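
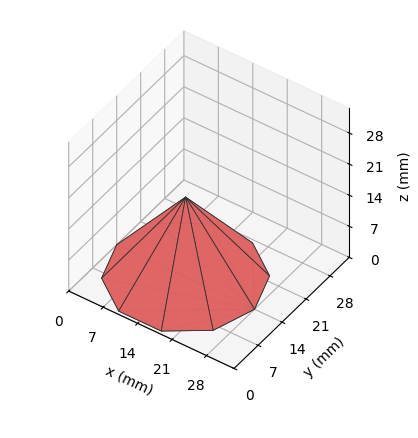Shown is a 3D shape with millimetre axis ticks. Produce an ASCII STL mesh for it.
Reading the render: the shape is a regular 10-sided pyramid, base circumscribed radius ≈ 14 mm, apex at z ≈ 18 mm (dimensions read to the nearest mm from the axis ticks). For the STL, each face is triangulated and given an outward normal.

solid part
  facet normal 0.0000 0.0000 -1.0000
    outer loop
      vertex 18.326 27.315 0.000
      vertex 25.326 22.229 0.000
      vertex 28.000 14.000 0.000
    endloop
  endfacet
  facet normal 0.0000 0.0000 -1.0000
    outer loop
      vertex 9.674 27.315 0.000
      vertex 18.326 27.315 0.000
      vertex 28.000 14.000 0.000
    endloop
  endfacet
  facet normal 0.0000 0.0000 -1.0000
    outer loop
      vertex 2.674 22.229 0.000
      vertex 9.674 27.315 0.000
      vertex 28.000 14.000 0.000
    endloop
  endfacet
  facet normal 0.0000 0.0000 -1.0000
    outer loop
      vertex 0.000 14.000 0.000
      vertex 2.674 22.229 0.000
      vertex 28.000 14.000 0.000
    endloop
  endfacet
  facet normal 0.0000 0.0000 -1.0000
    outer loop
      vertex 2.674 5.771 0.000
      vertex 0.000 14.000 0.000
      vertex 28.000 14.000 0.000
    endloop
  endfacet
  facet normal 0.0000 0.0000 -1.0000
    outer loop
      vertex 9.674 0.685 0.000
      vertex 2.674 5.771 0.000
      vertex 28.000 14.000 0.000
    endloop
  endfacet
  facet normal 0.0000 0.0000 -1.0000
    outer loop
      vertex 18.326 0.685 0.000
      vertex 9.674 0.685 0.000
      vertex 28.000 14.000 0.000
    endloop
  endfacet
  facet normal 0.0000 0.0000 -1.0000
    outer loop
      vertex 25.326 5.771 0.000
      vertex 18.326 0.685 0.000
      vertex 28.000 14.000 0.000
    endloop
  endfacet
  facet normal 0.7646 0.2485 0.5947
    outer loop
      vertex 28.000 14.000 0.000
      vertex 25.326 22.229 0.000
      vertex 14.000 14.000 18.000
    endloop
  endfacet
  facet normal 0.4726 0.6504 0.5947
    outer loop
      vertex 25.326 22.229 0.000
      vertex 18.326 27.315 0.000
      vertex 14.000 14.000 18.000
    endloop
  endfacet
  facet normal 0.0000 0.8039 0.5947
    outer loop
      vertex 18.326 27.315 0.000
      vertex 9.674 27.315 0.000
      vertex 14.000 14.000 18.000
    endloop
  endfacet
  facet normal -0.4726 0.6504 0.5947
    outer loop
      vertex 9.674 27.315 0.000
      vertex 2.674 22.229 0.000
      vertex 14.000 14.000 18.000
    endloop
  endfacet
  facet normal -0.7646 0.2485 0.5947
    outer loop
      vertex 2.674 22.229 0.000
      vertex 0.000 14.000 0.000
      vertex 14.000 14.000 18.000
    endloop
  endfacet
  facet normal -0.7646 -0.2485 0.5947
    outer loop
      vertex 0.000 14.000 0.000
      vertex 2.674 5.771 0.000
      vertex 14.000 14.000 18.000
    endloop
  endfacet
  facet normal -0.4726 -0.6504 0.5947
    outer loop
      vertex 2.674 5.771 0.000
      vertex 9.674 0.685 0.000
      vertex 14.000 14.000 18.000
    endloop
  endfacet
  facet normal 0.0000 -0.8039 0.5947
    outer loop
      vertex 9.674 0.685 0.000
      vertex 18.326 0.685 0.000
      vertex 14.000 14.000 18.000
    endloop
  endfacet
  facet normal 0.4726 -0.6504 0.5947
    outer loop
      vertex 18.326 0.685 0.000
      vertex 25.326 5.771 0.000
      vertex 14.000 14.000 18.000
    endloop
  endfacet
  facet normal 0.7646 -0.2485 0.5947
    outer loop
      vertex 25.326 5.771 0.000
      vertex 28.000 14.000 0.000
      vertex 14.000 14.000 18.000
    endloop
  endfacet
endsolid part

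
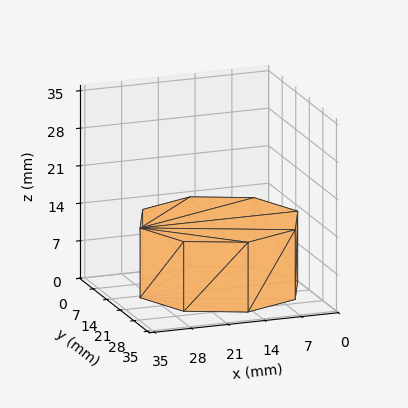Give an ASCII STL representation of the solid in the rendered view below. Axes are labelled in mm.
Reading the render: the shape is a regular 8-sided prism (a cylinder approximated with 8 flat sides), circumscribed radius ≈ 15 mm, height ≈ 13 mm (dimensions read to the nearest mm from the axis ticks). For the STL, each face is triangulated and given an outward normal.

solid part
  facet normal 0.0000 0.0000 -1.0000
    outer loop
      vertex 15.000 30.000 0.000
      vertex 25.607 25.607 0.000
      vertex 30.000 15.000 0.000
    endloop
  endfacet
  facet normal 0.0000 0.0000 -1.0000
    outer loop
      vertex 4.393 25.607 0.000
      vertex 15.000 30.000 0.000
      vertex 30.000 15.000 0.000
    endloop
  endfacet
  facet normal 0.0000 0.0000 -1.0000
    outer loop
      vertex 0.000 15.000 0.000
      vertex 4.393 25.607 0.000
      vertex 30.000 15.000 0.000
    endloop
  endfacet
  facet normal 0.0000 0.0000 -1.0000
    outer loop
      vertex 4.393 4.393 0.000
      vertex 0.000 15.000 0.000
      vertex 30.000 15.000 0.000
    endloop
  endfacet
  facet normal 0.0000 0.0000 -1.0000
    outer loop
      vertex 15.000 0.000 0.000
      vertex 4.393 4.393 0.000
      vertex 30.000 15.000 0.000
    endloop
  endfacet
  facet normal 0.0000 0.0000 -1.0000
    outer loop
      vertex 25.607 4.393 0.000
      vertex 15.000 0.000 0.000
      vertex 30.000 15.000 0.000
    endloop
  endfacet
  facet normal 0.0000 0.0000 1.0000
    outer loop
      vertex 30.000 15.000 13.000
      vertex 25.607 25.607 13.000
      vertex 15.000 30.000 13.000
    endloop
  endfacet
  facet normal 0.0000 0.0000 1.0000
    outer loop
      vertex 30.000 15.000 13.000
      vertex 15.000 30.000 13.000
      vertex 4.393 25.607 13.000
    endloop
  endfacet
  facet normal 0.0000 0.0000 1.0000
    outer loop
      vertex 30.000 15.000 13.000
      vertex 4.393 25.607 13.000
      vertex 0.000 15.000 13.000
    endloop
  endfacet
  facet normal 0.0000 0.0000 1.0000
    outer loop
      vertex 30.000 15.000 13.000
      vertex 0.000 15.000 13.000
      vertex 4.393 4.393 13.000
    endloop
  endfacet
  facet normal 0.0000 0.0000 1.0000
    outer loop
      vertex 30.000 15.000 13.000
      vertex 4.393 4.393 13.000
      vertex 15.000 0.000 13.000
    endloop
  endfacet
  facet normal 0.0000 0.0000 1.0000
    outer loop
      vertex 30.000 15.000 13.000
      vertex 15.000 0.000 13.000
      vertex 25.607 4.393 13.000
    endloop
  endfacet
  facet normal 0.9239 0.3826 0.0000
    outer loop
      vertex 30.000 15.000 0.000
      vertex 25.607 25.607 0.000
      vertex 25.607 25.607 13.000
    endloop
  endfacet
  facet normal 0.9239 0.3826 0.0000
    outer loop
      vertex 30.000 15.000 0.000
      vertex 25.607 25.607 13.000
      vertex 30.000 15.000 13.000
    endloop
  endfacet
  facet normal 0.3826 0.9239 0.0000
    outer loop
      vertex 25.607 25.607 0.000
      vertex 15.000 30.000 0.000
      vertex 15.000 30.000 13.000
    endloop
  endfacet
  facet normal 0.3826 0.9239 0.0000
    outer loop
      vertex 25.607 25.607 0.000
      vertex 15.000 30.000 13.000
      vertex 25.607 25.607 13.000
    endloop
  endfacet
  facet normal -0.3826 0.9239 0.0000
    outer loop
      vertex 15.000 30.000 0.000
      vertex 4.393 25.607 0.000
      vertex 4.393 25.607 13.000
    endloop
  endfacet
  facet normal -0.3826 0.9239 0.0000
    outer loop
      vertex 15.000 30.000 0.000
      vertex 4.393 25.607 13.000
      vertex 15.000 30.000 13.000
    endloop
  endfacet
  facet normal -0.9239 0.3826 0.0000
    outer loop
      vertex 4.393 25.607 0.000
      vertex 0.000 15.000 0.000
      vertex 0.000 15.000 13.000
    endloop
  endfacet
  facet normal -0.9239 0.3826 0.0000
    outer loop
      vertex 4.393 25.607 0.000
      vertex 0.000 15.000 13.000
      vertex 4.393 25.607 13.000
    endloop
  endfacet
  facet normal -0.9239 -0.3826 0.0000
    outer loop
      vertex 0.000 15.000 0.000
      vertex 4.393 4.393 0.000
      vertex 4.393 4.393 13.000
    endloop
  endfacet
  facet normal -0.9239 -0.3826 0.0000
    outer loop
      vertex 0.000 15.000 0.000
      vertex 4.393 4.393 13.000
      vertex 0.000 15.000 13.000
    endloop
  endfacet
  facet normal -0.3826 -0.9239 0.0000
    outer loop
      vertex 4.393 4.393 0.000
      vertex 15.000 0.000 0.000
      vertex 15.000 0.000 13.000
    endloop
  endfacet
  facet normal -0.3826 -0.9239 0.0000
    outer loop
      vertex 4.393 4.393 0.000
      vertex 15.000 0.000 13.000
      vertex 4.393 4.393 13.000
    endloop
  endfacet
  facet normal 0.3826 -0.9239 0.0000
    outer loop
      vertex 15.000 0.000 0.000
      vertex 25.607 4.393 0.000
      vertex 25.607 4.393 13.000
    endloop
  endfacet
  facet normal 0.3826 -0.9239 0.0000
    outer loop
      vertex 15.000 0.000 0.000
      vertex 25.607 4.393 13.000
      vertex 15.000 0.000 13.000
    endloop
  endfacet
  facet normal 0.9239 -0.3826 0.0000
    outer loop
      vertex 25.607 4.393 0.000
      vertex 30.000 15.000 0.000
      vertex 30.000 15.000 13.000
    endloop
  endfacet
  facet normal 0.9239 -0.3826 0.0000
    outer loop
      vertex 25.607 4.393 0.000
      vertex 30.000 15.000 13.000
      vertex 25.607 4.393 13.000
    endloop
  endfacet
endsolid part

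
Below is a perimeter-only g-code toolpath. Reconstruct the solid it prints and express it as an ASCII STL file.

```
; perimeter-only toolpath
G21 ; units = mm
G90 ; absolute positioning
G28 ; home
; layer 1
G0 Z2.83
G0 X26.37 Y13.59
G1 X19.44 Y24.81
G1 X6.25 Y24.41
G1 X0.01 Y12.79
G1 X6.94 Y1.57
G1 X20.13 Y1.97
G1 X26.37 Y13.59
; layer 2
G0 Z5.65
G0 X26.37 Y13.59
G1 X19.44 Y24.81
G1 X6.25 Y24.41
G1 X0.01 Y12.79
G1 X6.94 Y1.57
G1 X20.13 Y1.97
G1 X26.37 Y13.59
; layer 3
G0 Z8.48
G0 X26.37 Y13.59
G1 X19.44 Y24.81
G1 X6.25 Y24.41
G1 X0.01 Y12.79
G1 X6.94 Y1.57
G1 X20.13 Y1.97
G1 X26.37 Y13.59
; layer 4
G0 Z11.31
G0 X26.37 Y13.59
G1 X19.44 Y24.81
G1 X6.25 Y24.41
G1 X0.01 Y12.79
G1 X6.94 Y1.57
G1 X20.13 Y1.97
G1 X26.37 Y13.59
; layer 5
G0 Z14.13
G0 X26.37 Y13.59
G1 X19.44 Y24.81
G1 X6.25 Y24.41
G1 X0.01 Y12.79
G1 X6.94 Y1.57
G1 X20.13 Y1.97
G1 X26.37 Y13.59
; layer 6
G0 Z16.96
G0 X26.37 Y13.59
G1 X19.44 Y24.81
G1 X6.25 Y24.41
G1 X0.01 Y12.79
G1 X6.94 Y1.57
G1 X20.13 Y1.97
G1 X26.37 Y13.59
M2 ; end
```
solid part
  facet normal 0.0000 0.0000 -1.0000
    outer loop
      vertex 6.25 24.41 0.00
      vertex 19.44 24.81 0.00
      vertex 26.37 13.59 0.00
    endloop
  endfacet
  facet normal 0.0000 0.0000 -1.0000
    outer loop
      vertex 0.01 12.79 0.00
      vertex 6.25 24.41 0.00
      vertex 26.37 13.59 0.00
    endloop
  endfacet
  facet normal 0.0000 0.0000 -1.0000
    outer loop
      vertex 6.94 1.57 0.00
      vertex 0.01 12.79 0.00
      vertex 26.37 13.59 0.00
    endloop
  endfacet
  facet normal 0.0000 0.0000 -1.0000
    outer loop
      vertex 20.13 1.97 0.00
      vertex 6.94 1.57 0.00
      vertex 26.37 13.59 0.00
    endloop
  endfacet
  facet normal 0.0000 0.0000 1.0000
    outer loop
      vertex 26.37 13.59 16.96
      vertex 19.44 24.81 16.96
      vertex 6.25 24.41 16.96
    endloop
  endfacet
  facet normal 0.0000 0.0000 1.0000
    outer loop
      vertex 26.37 13.59 16.96
      vertex 6.25 24.41 16.96
      vertex 0.01 12.79 16.96
    endloop
  endfacet
  facet normal 0.0000 0.0000 1.0000
    outer loop
      vertex 26.37 13.59 16.96
      vertex 0.01 12.79 16.96
      vertex 6.94 1.57 16.96
    endloop
  endfacet
  facet normal 0.0000 0.0000 1.0000
    outer loop
      vertex 26.37 13.59 16.96
      vertex 6.94 1.57 16.96
      vertex 20.13 1.97 16.96
    endloop
  endfacet
  facet normal 0.8508 0.5255 0.0000
    outer loop
      vertex 26.37 13.59 0.00
      vertex 19.44 24.81 0.00
      vertex 19.44 24.81 16.96
    endloop
  endfacet
  facet normal 0.8508 0.5255 0.0000
    outer loop
      vertex 26.37 13.59 0.00
      vertex 19.44 24.81 16.96
      vertex 26.37 13.59 16.96
    endloop
  endfacet
  facet normal -0.0303 0.9995 0.0000
    outer loop
      vertex 19.44 24.81 0.00
      vertex 6.25 24.41 0.00
      vertex 6.25 24.41 16.96
    endloop
  endfacet
  facet normal -0.0303 0.9995 0.0000
    outer loop
      vertex 19.44 24.81 0.00
      vertex 6.25 24.41 16.96
      vertex 19.44 24.81 16.96
    endloop
  endfacet
  facet normal -0.8810 0.4731 0.0000
    outer loop
      vertex 6.25 24.41 0.00
      vertex 0.01 12.79 0.00
      vertex 0.01 12.79 16.96
    endloop
  endfacet
  facet normal -0.8810 0.4731 0.0000
    outer loop
      vertex 6.25 24.41 0.00
      vertex 0.01 12.79 16.96
      vertex 6.25 24.41 16.96
    endloop
  endfacet
  facet normal -0.8508 -0.5255 0.0000
    outer loop
      vertex 0.01 12.79 0.00
      vertex 6.94 1.57 0.00
      vertex 6.94 1.57 16.96
    endloop
  endfacet
  facet normal -0.8508 -0.5255 0.0000
    outer loop
      vertex 0.01 12.79 0.00
      vertex 6.94 1.57 16.96
      vertex 0.01 12.79 16.96
    endloop
  endfacet
  facet normal 0.0303 -0.9995 0.0000
    outer loop
      vertex 6.94 1.57 0.00
      vertex 20.13 1.97 0.00
      vertex 20.13 1.97 16.96
    endloop
  endfacet
  facet normal 0.0303 -0.9995 0.0000
    outer loop
      vertex 6.94 1.57 0.00
      vertex 20.13 1.97 16.96
      vertex 6.94 1.57 16.96
    endloop
  endfacet
  facet normal 0.8810 -0.4731 0.0000
    outer loop
      vertex 20.13 1.97 0.00
      vertex 26.37 13.59 0.00
      vertex 26.37 13.59 16.96
    endloop
  endfacet
  facet normal 0.8810 -0.4731 0.0000
    outer loop
      vertex 20.13 1.97 0.00
      vertex 26.37 13.59 16.96
      vertex 20.13 1.97 16.96
    endloop
  endfacet
endsolid part

The G0 Z moves step by Δz≈2.83 mm. Every layer's G1 loop is the same polygon, so the solid is a straight extrusion of it from z=0 to z≈17. Closing with flat bottom and top caps and triangulating gives 20 facets — a regular 6-sided prism (a cylinder approximated with 6 flat sides), circumscribed radius ≈ 13.2 mm, height ≈ 17 mm.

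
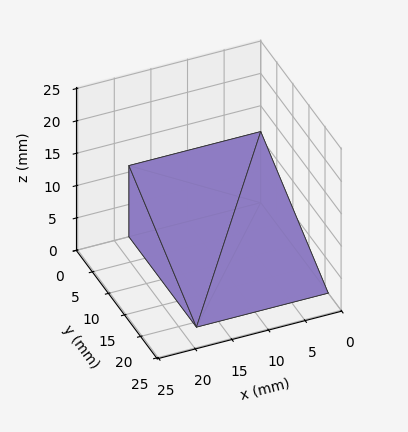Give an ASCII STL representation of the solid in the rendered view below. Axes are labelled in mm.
Reading the render: the shape is a wedge (ramp): 18 × 21 mm base, rising to 11 mm along the y=0 edge and sloping linearly to z=0 at y=21 (dimensions read to the nearest mm from the axis ticks). For the STL, each face is triangulated and given an outward normal.

solid part
  facet normal 0.0000 0.0000 -1.0000
    outer loop
      vertex 18.00 21.00 0.00
      vertex 18.00 0.00 0.00
      vertex 0.00 0.00 0.00
    endloop
  endfacet
  facet normal 0.0000 0.0000 -1.0000
    outer loop
      vertex 0.00 21.00 0.00
      vertex 18.00 21.00 0.00
      vertex 0.00 0.00 0.00
    endloop
  endfacet
  facet normal 0.0000 -1.0000 0.0000
    outer loop
      vertex 0.00 0.00 0.00
      vertex 18.00 0.00 0.00
      vertex 18.00 0.00 11.00
    endloop
  endfacet
  facet normal 0.0000 -1.0000 0.0000
    outer loop
      vertex 0.00 0.00 0.00
      vertex 18.00 0.00 11.00
      vertex 0.00 0.00 11.00
    endloop
  endfacet
  facet normal 0.0000 0.4640 0.8858
    outer loop
      vertex 0.00 0.00 11.00
      vertex 18.00 0.00 11.00
      vertex 18.00 21.00 0.00
    endloop
  endfacet
  facet normal 0.0000 0.4640 0.8858
    outer loop
      vertex 0.00 0.00 11.00
      vertex 18.00 21.00 0.00
      vertex 0.00 21.00 0.00
    endloop
  endfacet
  facet normal -1.0000 0.0000 0.0000
    outer loop
      vertex 0.00 0.00 11.00
      vertex 0.00 21.00 0.00
      vertex 0.00 0.00 0.00
    endloop
  endfacet
  facet normal 1.0000 0.0000 0.0000
    outer loop
      vertex 18.00 0.00 0.00
      vertex 18.00 21.00 0.00
      vertex 18.00 0.00 11.00
    endloop
  endfacet
endsolid part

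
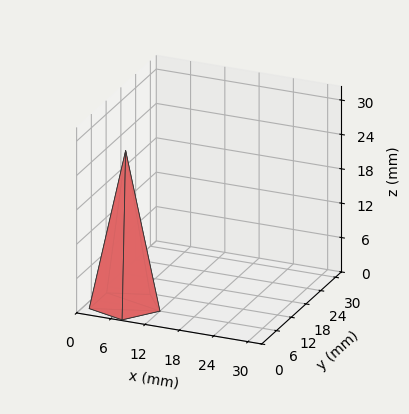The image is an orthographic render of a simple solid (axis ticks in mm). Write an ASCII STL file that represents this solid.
Reading the render: the shape is a regular 5-sided pyramid, base circumscribed radius ≈ 6 mm, apex at z ≈ 27 mm (dimensions read to the nearest mm from the axis ticks). For the STL, each face is triangulated and given an outward normal.

solid part
  facet normal 0.0000 0.0000 -1.0000
    outer loop
      vertex 1.15 9.53 0.00
      vertex 7.85 11.71 0.00
      vertex 12.00 6.00 0.00
    endloop
  endfacet
  facet normal 0.0000 0.0000 -1.0000
    outer loop
      vertex 1.15 2.47 0.00
      vertex 1.15 9.53 0.00
      vertex 12.00 6.00 0.00
    endloop
  endfacet
  facet normal 0.0000 0.0000 -1.0000
    outer loop
      vertex 7.85 0.29 0.00
      vertex 1.15 2.47 0.00
      vertex 12.00 6.00 0.00
    endloop
  endfacet
  facet normal 0.7962 0.5786 0.1769
    outer loop
      vertex 12.00 6.00 0.00
      vertex 7.85 11.71 0.00
      vertex 6.00 6.00 27.00
    endloop
  endfacet
  facet normal -0.3045 0.9359 0.1771
    outer loop
      vertex 7.85 11.71 0.00
      vertex 1.15 9.53 0.00
      vertex 6.00 6.00 27.00
    endloop
  endfacet
  facet normal -0.9842 0.0000 0.1768
    outer loop
      vertex 1.15 9.53 0.00
      vertex 1.15 2.47 0.00
      vertex 6.00 6.00 27.00
    endloop
  endfacet
  facet normal -0.3045 -0.9359 0.1771
    outer loop
      vertex 1.15 2.47 0.00
      vertex 7.85 0.29 0.00
      vertex 6.00 6.00 27.00
    endloop
  endfacet
  facet normal 0.7962 -0.5786 0.1769
    outer loop
      vertex 7.85 0.29 0.00
      vertex 12.00 6.00 0.00
      vertex 6.00 6.00 27.00
    endloop
  endfacet
endsolid part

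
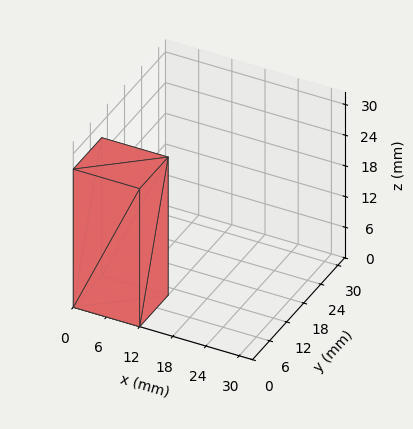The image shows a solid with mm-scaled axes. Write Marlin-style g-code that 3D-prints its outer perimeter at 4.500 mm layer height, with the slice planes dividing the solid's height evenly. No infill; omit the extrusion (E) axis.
Reading the render: the shape is a rectangular box, roughly 12 × 10 mm footprint and 27 mm tall (dimensions read to the nearest mm from the axis ticks). For the g-code, the solid's height is divided into equal slices at the stated Δz and each level perimeter traced with G1 moves after a G0 lift.

; perimeter-only toolpath
G21 ; units = mm
G90 ; absolute positioning
G28 ; home
; layer 1
G0 Z4.500
G0 X0.000 Y0.000
G1 X12.000 Y0.000
G1 X12.000 Y10.000
G1 X0.000 Y10.000
G1 X0.000 Y0.000
; layer 2
G0 Z9.000
G0 X0.000 Y0.000
G1 X12.000 Y0.000
G1 X12.000 Y10.000
G1 X0.000 Y10.000
G1 X0.000 Y0.000
; layer 3
G0 Z13.500
G0 X0.000 Y0.000
G1 X12.000 Y0.000
G1 X12.000 Y10.000
G1 X0.000 Y10.000
G1 X0.000 Y0.000
; layer 4
G0 Z18.000
G0 X0.000 Y0.000
G1 X12.000 Y0.000
G1 X12.000 Y10.000
G1 X0.000 Y10.000
G1 X0.000 Y0.000
; layer 5
G0 Z22.500
G0 X0.000 Y0.000
G1 X12.000 Y0.000
G1 X12.000 Y10.000
G1 X0.000 Y10.000
G1 X0.000 Y0.000
; layer 6
G0 Z27.000
G0 X0.000 Y0.000
G1 X12.000 Y0.000
G1 X12.000 Y10.000
G1 X0.000 Y10.000
G1 X0.000 Y0.000
M2 ; end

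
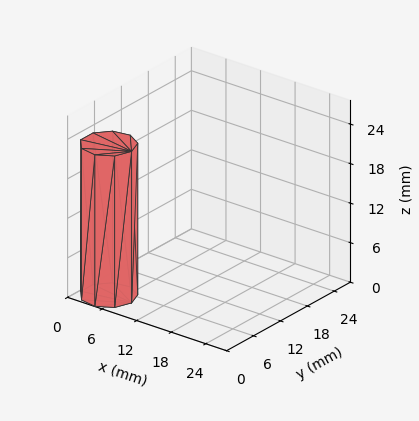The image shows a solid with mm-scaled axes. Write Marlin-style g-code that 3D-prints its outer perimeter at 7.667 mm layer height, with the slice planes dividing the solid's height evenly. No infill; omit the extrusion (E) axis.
Reading the render: the shape is a regular 9-sided prism (a cylinder approximated with 9 flat sides), circumscribed radius ≈ 4 mm, height ≈ 23 mm (dimensions read to the nearest mm from the axis ticks). For the g-code, the solid's height is divided into equal slices at the stated Δz and each level perimeter traced with G1 moves after a G0 lift.

; perimeter-only toolpath
G21 ; units = mm
G90 ; absolute positioning
G28 ; home
; layer 1
G0 Z7.667
G0 X8.000 Y4.000
G1 X7.064 Y6.571
G1 X4.695 Y7.939
G1 X2.000 Y7.464
G1 X0.241 Y5.368
G1 X0.241 Y2.632
G1 X2.000 Y0.536
G1 X4.695 Y0.061
G1 X7.064 Y1.429
G1 X8.000 Y4.000
; layer 2
G0 Z15.333
G0 X8.000 Y4.000
G1 X7.064 Y6.571
G1 X4.695 Y7.939
G1 X2.000 Y7.464
G1 X0.241 Y5.368
G1 X0.241 Y2.632
G1 X2.000 Y0.536
G1 X4.695 Y0.061
G1 X7.064 Y1.429
G1 X8.000 Y4.000
; layer 3
G0 Z23.000
G0 X8.000 Y4.000
G1 X7.064 Y6.571
G1 X4.695 Y7.939
G1 X2.000 Y7.464
G1 X0.241 Y5.368
G1 X0.241 Y2.632
G1 X2.000 Y0.536
G1 X4.695 Y0.061
G1 X7.064 Y1.429
G1 X8.000 Y4.000
M2 ; end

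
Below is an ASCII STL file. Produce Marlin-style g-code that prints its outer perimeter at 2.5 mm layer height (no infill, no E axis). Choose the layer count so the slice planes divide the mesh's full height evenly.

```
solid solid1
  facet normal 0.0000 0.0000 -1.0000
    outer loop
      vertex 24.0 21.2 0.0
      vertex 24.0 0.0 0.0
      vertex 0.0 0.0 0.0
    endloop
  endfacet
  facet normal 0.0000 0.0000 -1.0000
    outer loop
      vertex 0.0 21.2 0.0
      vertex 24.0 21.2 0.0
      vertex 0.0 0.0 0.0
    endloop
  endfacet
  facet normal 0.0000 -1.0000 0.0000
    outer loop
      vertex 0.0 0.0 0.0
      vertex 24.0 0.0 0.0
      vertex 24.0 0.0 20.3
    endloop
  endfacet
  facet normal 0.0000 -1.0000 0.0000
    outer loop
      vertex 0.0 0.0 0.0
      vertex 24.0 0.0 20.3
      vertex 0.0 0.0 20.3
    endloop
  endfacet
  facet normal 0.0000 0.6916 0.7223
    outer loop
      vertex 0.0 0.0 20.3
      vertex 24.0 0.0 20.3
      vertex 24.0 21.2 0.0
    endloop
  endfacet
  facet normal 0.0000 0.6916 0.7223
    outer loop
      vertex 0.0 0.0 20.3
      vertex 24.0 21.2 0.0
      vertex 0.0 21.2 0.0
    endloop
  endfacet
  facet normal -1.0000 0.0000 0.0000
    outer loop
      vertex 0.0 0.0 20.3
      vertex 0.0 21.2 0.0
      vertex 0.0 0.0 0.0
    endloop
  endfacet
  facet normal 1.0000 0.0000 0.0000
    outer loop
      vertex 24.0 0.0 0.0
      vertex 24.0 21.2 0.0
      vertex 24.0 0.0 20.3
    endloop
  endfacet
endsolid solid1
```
; perimeter-only toolpath
G21 ; units = mm
G90 ; absolute positioning
G28 ; home
; layer 1
G0 Z2.5
G0 X0.0 Y0.0
G1 X24.0 Y0.0
G1 X24.0 Y18.6
G1 X0.0 Y18.6
G1 X0.0 Y0.0
; layer 2
G0 Z5.1
G0 X0.0 Y0.0
G1 X24.0 Y0.0
G1 X24.0 Y15.9
G1 X0.0 Y15.9
G1 X0.0 Y0.0
; layer 3
G0 Z7.6
G0 X0.0 Y0.0
G1 X24.0 Y0.0
G1 X24.0 Y13.2
G1 X0.0 Y13.2
G1 X0.0 Y0.0
; layer 4
G0 Z10.2
G0 X0.0 Y0.0
G1 X24.0 Y0.0
G1 X24.0 Y10.6
G1 X0.0 Y10.6
G1 X0.0 Y0.0
; layer 5
G0 Z12.7
G0 X0.0 Y0.0
G1 X24.0 Y0.0
G1 X24.0 Y7.9
G1 X0.0 Y7.9
G1 X0.0 Y0.0
; layer 6
G0 Z15.2
G0 X0.0 Y0.0
G1 X24.0 Y0.0
G1 X24.0 Y5.3
G1 X0.0 Y5.3
G1 X0.0 Y0.0
; layer 7
G0 Z17.8
G0 X0.0 Y0.0
G1 X24.0 Y0.0
G1 X24.0 Y2.7
G1 X0.0 Y2.7
G1 X0.0 Y0.0
M2 ; end

The solid is a wedge (ramp): 24 × 21.2 mm base, rising to 20.3 mm along the y=0 edge and sloping linearly to z=0 at y=21.2. Slicing at Δz = 2.5 mm — 8 equal slices spanning the solid's height, so layer i sits at z = i·h/8 — gives 7 non-empty perimeters. Each is a 4-segment closed polygon; G0 lifts to the layer z and rapids to the start vertex, then G1 traces the edges. The cross-section shrinks linearly with z (the slice at the apex is degenerate and omitted).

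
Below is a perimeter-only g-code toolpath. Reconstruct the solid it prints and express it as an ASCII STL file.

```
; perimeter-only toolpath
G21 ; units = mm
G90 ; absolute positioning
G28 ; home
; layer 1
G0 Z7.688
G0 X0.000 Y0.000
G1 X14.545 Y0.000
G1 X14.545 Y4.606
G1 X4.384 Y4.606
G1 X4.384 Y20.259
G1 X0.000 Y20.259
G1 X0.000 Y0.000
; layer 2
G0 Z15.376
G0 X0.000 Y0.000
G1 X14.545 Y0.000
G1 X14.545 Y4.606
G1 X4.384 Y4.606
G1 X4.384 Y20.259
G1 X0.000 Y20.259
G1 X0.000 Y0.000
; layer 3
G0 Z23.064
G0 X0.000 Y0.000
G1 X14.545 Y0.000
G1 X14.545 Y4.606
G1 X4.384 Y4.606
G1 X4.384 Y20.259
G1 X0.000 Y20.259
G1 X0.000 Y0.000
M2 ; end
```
solid part
  facet normal 0.0000 0.0000 -1.0000
    outer loop
      vertex 14.545 4.606 0.000
      vertex 14.545 0.000 0.000
      vertex 0.000 0.000 0.000
    endloop
  endfacet
  facet normal 0.0000 0.0000 -1.0000
    outer loop
      vertex 4.384 4.606 0.000
      vertex 14.545 4.606 0.000
      vertex 0.000 0.000 0.000
    endloop
  endfacet
  facet normal 0.0000 0.0000 -1.0000
    outer loop
      vertex 4.384 20.259 0.000
      vertex 4.384 4.606 0.000
      vertex 0.000 0.000 0.000
    endloop
  endfacet
  facet normal 0.0000 0.0000 -1.0000
    outer loop
      vertex 0.000 20.259 0.000
      vertex 4.384 20.259 0.000
      vertex 0.000 0.000 0.000
    endloop
  endfacet
  facet normal 0.0000 0.0000 1.0000
    outer loop
      vertex 0.000 0.000 23.064
      vertex 14.545 0.000 23.064
      vertex 14.545 4.606 23.064
    endloop
  endfacet
  facet normal 0.0000 0.0000 1.0000
    outer loop
      vertex 0.000 0.000 23.064
      vertex 14.545 4.606 23.064
      vertex 4.384 4.606 23.064
    endloop
  endfacet
  facet normal 0.0000 0.0000 1.0000
    outer loop
      vertex 0.000 0.000 23.064
      vertex 4.384 4.606 23.064
      vertex 4.384 20.259 23.064
    endloop
  endfacet
  facet normal 0.0000 0.0000 1.0000
    outer loop
      vertex 0.000 0.000 23.064
      vertex 4.384 20.259 23.064
      vertex 0.000 20.259 23.064
    endloop
  endfacet
  facet normal 0.0000 -1.0000 0.0000
    outer loop
      vertex 0.000 0.000 0.000
      vertex 14.545 0.000 0.000
      vertex 14.545 0.000 23.064
    endloop
  endfacet
  facet normal 0.0000 -1.0000 0.0000
    outer loop
      vertex 0.000 0.000 0.000
      vertex 14.545 0.000 23.064
      vertex 0.000 0.000 23.064
    endloop
  endfacet
  facet normal 1.0000 0.0000 0.0000
    outer loop
      vertex 14.545 0.000 0.000
      vertex 14.545 4.606 0.000
      vertex 14.545 4.606 23.064
    endloop
  endfacet
  facet normal 1.0000 0.0000 0.0000
    outer loop
      vertex 14.545 0.000 0.000
      vertex 14.545 4.606 23.064
      vertex 14.545 0.000 23.064
    endloop
  endfacet
  facet normal 0.0000 1.0000 0.0000
    outer loop
      vertex 14.545 4.606 0.000
      vertex 4.384 4.606 0.000
      vertex 4.384 4.606 23.064
    endloop
  endfacet
  facet normal 0.0000 1.0000 0.0000
    outer loop
      vertex 14.545 4.606 0.000
      vertex 4.384 4.606 23.064
      vertex 14.545 4.606 23.064
    endloop
  endfacet
  facet normal 1.0000 0.0000 0.0000
    outer loop
      vertex 4.384 4.606 0.000
      vertex 4.384 20.259 0.000
      vertex 4.384 20.259 23.064
    endloop
  endfacet
  facet normal 1.0000 0.0000 0.0000
    outer loop
      vertex 4.384 4.606 0.000
      vertex 4.384 20.259 23.064
      vertex 4.384 4.606 23.064
    endloop
  endfacet
  facet normal 0.0000 1.0000 0.0000
    outer loop
      vertex 4.384 20.259 0.000
      vertex 0.000 20.259 0.000
      vertex 0.000 20.259 23.064
    endloop
  endfacet
  facet normal 0.0000 1.0000 0.0000
    outer loop
      vertex 4.384 20.259 0.000
      vertex 0.000 20.259 23.064
      vertex 4.384 20.259 23.064
    endloop
  endfacet
  facet normal -1.0000 0.0000 0.0000
    outer loop
      vertex 0.000 20.259 0.000
      vertex 0.000 0.000 0.000
      vertex 0.000 0.000 23.064
    endloop
  endfacet
  facet normal -1.0000 0.0000 0.0000
    outer loop
      vertex 0.000 20.259 0.000
      vertex 0.000 0.000 23.064
      vertex 0.000 20.259 23.064
    endloop
  endfacet
endsolid part

The G0 Z moves step by Δz≈7.688 mm. Every layer's G1 loop is the same polygon, so the solid is a straight extrusion of it from z=0 to z≈23.1. Closing with flat bottom and top caps and triangulating gives 20 facets — an L-shaped prism: outer 14.5 × 20.3 mm, arm thicknesses ≈ 4.61 mm (horizontal) and 4.38 mm (vertical), extruded 23.1 mm in z.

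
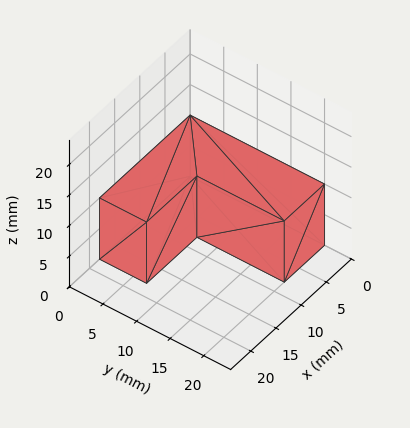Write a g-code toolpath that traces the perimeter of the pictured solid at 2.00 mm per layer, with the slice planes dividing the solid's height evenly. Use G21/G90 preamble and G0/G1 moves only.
Reading the render: the shape is an L-shaped prism: outer 18 × 20 mm, arm thicknesses ≈ 7 mm (horizontal) and 8 mm (vertical), extruded 10 mm in z (dimensions read to the nearest mm from the axis ticks). For the g-code, the solid's height is divided into equal slices at the stated Δz and each level perimeter traced with G1 moves after a G0 lift.

; perimeter-only toolpath
G21 ; units = mm
G90 ; absolute positioning
G28 ; home
; layer 1
G0 Z2.00
G0 X0.00 Y0.00
G1 X18.00 Y0.00
G1 X18.00 Y7.00
G1 X8.00 Y7.00
G1 X8.00 Y20.00
G1 X0.00 Y20.00
G1 X0.00 Y0.00
; layer 2
G0 Z4.00
G0 X0.00 Y0.00
G1 X18.00 Y0.00
G1 X18.00 Y7.00
G1 X8.00 Y7.00
G1 X8.00 Y20.00
G1 X0.00 Y20.00
G1 X0.00 Y0.00
; layer 3
G0 Z6.00
G0 X0.00 Y0.00
G1 X18.00 Y0.00
G1 X18.00 Y7.00
G1 X8.00 Y7.00
G1 X8.00 Y20.00
G1 X0.00 Y20.00
G1 X0.00 Y0.00
; layer 4
G0 Z8.00
G0 X0.00 Y0.00
G1 X18.00 Y0.00
G1 X18.00 Y7.00
G1 X8.00 Y7.00
G1 X8.00 Y20.00
G1 X0.00 Y20.00
G1 X0.00 Y0.00
; layer 5
G0 Z10.00
G0 X0.00 Y0.00
G1 X18.00 Y0.00
G1 X18.00 Y7.00
G1 X8.00 Y7.00
G1 X8.00 Y20.00
G1 X0.00 Y20.00
G1 X0.00 Y0.00
M2 ; end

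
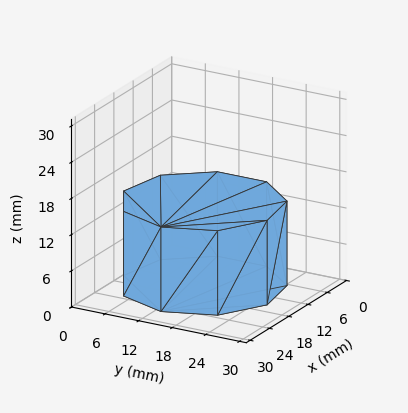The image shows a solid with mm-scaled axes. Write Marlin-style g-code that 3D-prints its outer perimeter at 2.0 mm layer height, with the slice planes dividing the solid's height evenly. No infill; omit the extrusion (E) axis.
Reading the render: the shape is a regular 9-sided prism (a cylinder approximated with 9 flat sides), circumscribed radius ≈ 13 mm, height ≈ 14 mm (dimensions read to the nearest mm from the axis ticks). For the g-code, the solid's height is divided into equal slices at the stated Δz and each level perimeter traced with G1 moves after a G0 lift.

; perimeter-only toolpath
G21 ; units = mm
G90 ; absolute positioning
G28 ; home
; layer 1
G0 Z2.0
G0 X26.0 Y13.0
G1 X23.0 Y21.4
G1 X15.3 Y25.8
G1 X6.5 Y24.3
G1 X0.8 Y17.4
G1 X0.8 Y8.6
G1 X6.5 Y1.7
G1 X15.3 Y0.2
G1 X23.0 Y4.6
G1 X26.0 Y13.0
; layer 2
G0 Z4.0
G0 X26.0 Y13.0
G1 X23.0 Y21.4
G1 X15.3 Y25.8
G1 X6.5 Y24.3
G1 X0.8 Y17.4
G1 X0.8 Y8.6
G1 X6.5 Y1.7
G1 X15.3 Y0.2
G1 X23.0 Y4.6
G1 X26.0 Y13.0
; layer 3
G0 Z6.0
G0 X26.0 Y13.0
G1 X23.0 Y21.4
G1 X15.3 Y25.8
G1 X6.5 Y24.3
G1 X0.8 Y17.4
G1 X0.8 Y8.6
G1 X6.5 Y1.7
G1 X15.3 Y0.2
G1 X23.0 Y4.6
G1 X26.0 Y13.0
; layer 4
G0 Z8.0
G0 X26.0 Y13.0
G1 X23.0 Y21.4
G1 X15.3 Y25.8
G1 X6.5 Y24.3
G1 X0.8 Y17.4
G1 X0.8 Y8.6
G1 X6.5 Y1.7
G1 X15.3 Y0.2
G1 X23.0 Y4.6
G1 X26.0 Y13.0
; layer 5
G0 Z10.0
G0 X26.0 Y13.0
G1 X23.0 Y21.4
G1 X15.3 Y25.8
G1 X6.5 Y24.3
G1 X0.8 Y17.4
G1 X0.8 Y8.6
G1 X6.5 Y1.7
G1 X15.3 Y0.2
G1 X23.0 Y4.6
G1 X26.0 Y13.0
; layer 6
G0 Z12.0
G0 X26.0 Y13.0
G1 X23.0 Y21.4
G1 X15.3 Y25.8
G1 X6.5 Y24.3
G1 X0.8 Y17.4
G1 X0.8 Y8.6
G1 X6.5 Y1.7
G1 X15.3 Y0.2
G1 X23.0 Y4.6
G1 X26.0 Y13.0
; layer 7
G0 Z14.0
G0 X26.0 Y13.0
G1 X23.0 Y21.4
G1 X15.3 Y25.8
G1 X6.5 Y24.3
G1 X0.8 Y17.4
G1 X0.8 Y8.6
G1 X6.5 Y1.7
G1 X15.3 Y0.2
G1 X23.0 Y4.6
G1 X26.0 Y13.0
M2 ; end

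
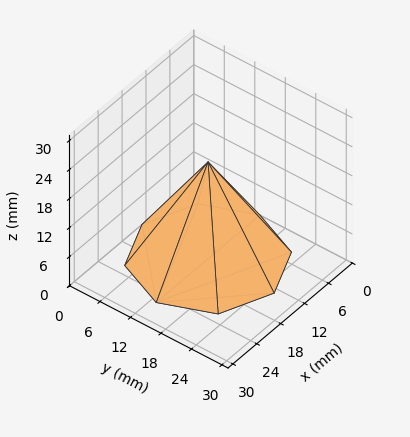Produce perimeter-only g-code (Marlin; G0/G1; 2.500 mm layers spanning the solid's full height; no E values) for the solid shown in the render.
Reading the render: the shape is a regular 8-sided pyramid, base circumscribed radius ≈ 13 mm, apex at z ≈ 20 mm (dimensions read to the nearest mm from the axis ticks). For the g-code, the solid's height is divided into equal slices at the stated Δz and each level perimeter traced with G1 moves after a G0 lift.

; perimeter-only toolpath
G21 ; units = mm
G90 ; absolute positioning
G28 ; home
; layer 1
G0 Z2.500
G0 X24.375 Y13.000
G1 X21.043 Y21.043
G1 X13.000 Y24.375
G1 X4.957 Y21.043
G1 X1.625 Y13.000
G1 X4.957 Y4.957
G1 X13.000 Y1.625
G1 X21.043 Y4.957
G1 X24.375 Y13.000
; layer 2
G0 Z5.000
G0 X22.750 Y13.000
G1 X19.894 Y19.894
G1 X13.000 Y22.750
G1 X6.106 Y19.894
G1 X3.250 Y13.000
G1 X6.106 Y6.106
G1 X13.000 Y3.250
G1 X19.894 Y6.106
G1 X22.750 Y13.000
; layer 3
G0 Z7.500
G0 X21.125 Y13.000
G1 X18.745 Y18.745
G1 X13.000 Y21.125
G1 X7.255 Y18.745
G1 X4.875 Y13.000
G1 X7.255 Y7.255
G1 X13.000 Y4.875
G1 X18.745 Y7.255
G1 X21.125 Y13.000
; layer 4
G0 Z10.000
G0 X19.500 Y13.000
G1 X17.596 Y17.596
G1 X13.000 Y19.500
G1 X8.404 Y17.596
G1 X6.500 Y13.000
G1 X8.404 Y8.404
G1 X13.000 Y6.500
G1 X17.596 Y8.404
G1 X19.500 Y13.000
; layer 5
G0 Z12.500
G0 X17.875 Y13.000
G1 X16.447 Y16.447
G1 X13.000 Y17.875
G1 X9.553 Y16.447
G1 X8.125 Y13.000
G1 X9.553 Y9.553
G1 X13.000 Y8.125
G1 X16.447 Y9.553
G1 X17.875 Y13.000
; layer 6
G0 Z15.000
G0 X16.250 Y13.000
G1 X15.298 Y15.298
G1 X13.000 Y16.250
G1 X10.702 Y15.298
G1 X9.750 Y13.000
G1 X10.702 Y10.702
G1 X13.000 Y9.750
G1 X15.298 Y10.702
G1 X16.250 Y13.000
; layer 7
G0 Z17.500
G0 X14.625 Y13.000
G1 X14.149 Y14.149
G1 X13.000 Y14.625
G1 X11.851 Y14.149
G1 X11.375 Y13.000
G1 X11.851 Y11.851
G1 X13.000 Y11.375
G1 X14.149 Y11.851
G1 X14.625 Y13.000
M2 ; end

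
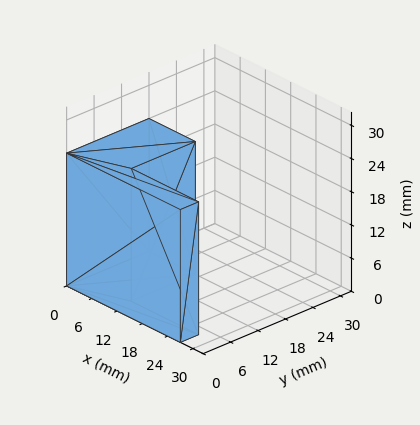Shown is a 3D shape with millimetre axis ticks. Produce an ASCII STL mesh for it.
Reading the render: the shape is an L-shaped prism: outer 27 × 18 mm, arm thicknesses ≈ 4 mm (horizontal) and 11 mm (vertical), extruded 24 mm in z (dimensions read to the nearest mm from the axis ticks). For the STL, each face is triangulated and given an outward normal.

solid part
  facet normal 0.0000 0.0000 -1.0000
    outer loop
      vertex 27.0 4.0 0.0
      vertex 27.0 0.0 0.0
      vertex 0.0 0.0 0.0
    endloop
  endfacet
  facet normal 0.0000 0.0000 -1.0000
    outer loop
      vertex 11.0 4.0 0.0
      vertex 27.0 4.0 0.0
      vertex 0.0 0.0 0.0
    endloop
  endfacet
  facet normal 0.0000 0.0000 -1.0000
    outer loop
      vertex 11.0 18.0 0.0
      vertex 11.0 4.0 0.0
      vertex 0.0 0.0 0.0
    endloop
  endfacet
  facet normal 0.0000 0.0000 -1.0000
    outer loop
      vertex 0.0 18.0 0.0
      vertex 11.0 18.0 0.0
      vertex 0.0 0.0 0.0
    endloop
  endfacet
  facet normal 0.0000 0.0000 1.0000
    outer loop
      vertex 0.0 0.0 24.0
      vertex 27.0 0.0 24.0
      vertex 27.0 4.0 24.0
    endloop
  endfacet
  facet normal 0.0000 0.0000 1.0000
    outer loop
      vertex 0.0 0.0 24.0
      vertex 27.0 4.0 24.0
      vertex 11.0 4.0 24.0
    endloop
  endfacet
  facet normal 0.0000 0.0000 1.0000
    outer loop
      vertex 0.0 0.0 24.0
      vertex 11.0 4.0 24.0
      vertex 11.0 18.0 24.0
    endloop
  endfacet
  facet normal 0.0000 0.0000 1.0000
    outer loop
      vertex 0.0 0.0 24.0
      vertex 11.0 18.0 24.0
      vertex 0.0 18.0 24.0
    endloop
  endfacet
  facet normal 0.0000 -1.0000 0.0000
    outer loop
      vertex 0.0 0.0 0.0
      vertex 27.0 0.0 0.0
      vertex 27.0 0.0 24.0
    endloop
  endfacet
  facet normal 0.0000 -1.0000 0.0000
    outer loop
      vertex 0.0 0.0 0.0
      vertex 27.0 0.0 24.0
      vertex 0.0 0.0 24.0
    endloop
  endfacet
  facet normal 1.0000 0.0000 0.0000
    outer loop
      vertex 27.0 0.0 0.0
      vertex 27.0 4.0 0.0
      vertex 27.0 4.0 24.0
    endloop
  endfacet
  facet normal 1.0000 0.0000 0.0000
    outer loop
      vertex 27.0 0.0 0.0
      vertex 27.0 4.0 24.0
      vertex 27.0 0.0 24.0
    endloop
  endfacet
  facet normal 0.0000 1.0000 0.0000
    outer loop
      vertex 27.0 4.0 0.0
      vertex 11.0 4.0 0.0
      vertex 11.0 4.0 24.0
    endloop
  endfacet
  facet normal 0.0000 1.0000 0.0000
    outer loop
      vertex 27.0 4.0 0.0
      vertex 11.0 4.0 24.0
      vertex 27.0 4.0 24.0
    endloop
  endfacet
  facet normal 1.0000 0.0000 0.0000
    outer loop
      vertex 11.0 4.0 0.0
      vertex 11.0 18.0 0.0
      vertex 11.0 18.0 24.0
    endloop
  endfacet
  facet normal 1.0000 0.0000 0.0000
    outer loop
      vertex 11.0 4.0 0.0
      vertex 11.0 18.0 24.0
      vertex 11.0 4.0 24.0
    endloop
  endfacet
  facet normal 0.0000 1.0000 0.0000
    outer loop
      vertex 11.0 18.0 0.0
      vertex 0.0 18.0 0.0
      vertex 0.0 18.0 24.0
    endloop
  endfacet
  facet normal 0.0000 1.0000 0.0000
    outer loop
      vertex 11.0 18.0 0.0
      vertex 0.0 18.0 24.0
      vertex 11.0 18.0 24.0
    endloop
  endfacet
  facet normal -1.0000 0.0000 0.0000
    outer loop
      vertex 0.0 18.0 0.0
      vertex 0.0 0.0 0.0
      vertex 0.0 0.0 24.0
    endloop
  endfacet
  facet normal -1.0000 0.0000 0.0000
    outer loop
      vertex 0.0 18.0 0.0
      vertex 0.0 0.0 24.0
      vertex 0.0 18.0 24.0
    endloop
  endfacet
endsolid part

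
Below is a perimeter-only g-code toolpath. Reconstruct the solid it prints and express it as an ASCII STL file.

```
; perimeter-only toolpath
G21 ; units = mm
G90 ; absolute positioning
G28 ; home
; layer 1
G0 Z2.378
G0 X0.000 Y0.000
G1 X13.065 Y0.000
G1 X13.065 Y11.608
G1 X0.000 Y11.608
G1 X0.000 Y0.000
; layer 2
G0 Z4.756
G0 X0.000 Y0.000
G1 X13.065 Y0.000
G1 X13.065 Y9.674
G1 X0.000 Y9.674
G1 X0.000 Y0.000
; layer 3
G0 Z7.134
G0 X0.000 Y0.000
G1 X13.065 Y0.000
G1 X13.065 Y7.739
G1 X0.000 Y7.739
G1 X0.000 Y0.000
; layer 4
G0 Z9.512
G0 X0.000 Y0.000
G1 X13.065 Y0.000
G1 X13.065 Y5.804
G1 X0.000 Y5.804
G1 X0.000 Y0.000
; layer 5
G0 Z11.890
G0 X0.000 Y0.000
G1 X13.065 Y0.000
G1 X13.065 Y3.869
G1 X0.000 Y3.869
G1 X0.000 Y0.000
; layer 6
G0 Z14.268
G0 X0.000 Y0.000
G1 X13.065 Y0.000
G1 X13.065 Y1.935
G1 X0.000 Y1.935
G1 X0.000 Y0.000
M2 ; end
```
solid part
  facet normal 0.0000 0.0000 -1.0000
    outer loop
      vertex 13.065 13.543 0.000
      vertex 13.065 0.000 0.000
      vertex 0.000 0.000 0.000
    endloop
  endfacet
  facet normal 0.0000 0.0000 -1.0000
    outer loop
      vertex 0.000 13.543 0.000
      vertex 13.065 13.543 0.000
      vertex 0.000 0.000 0.000
    endloop
  endfacet
  facet normal 0.0000 -1.0000 0.0000
    outer loop
      vertex 0.000 0.000 0.000
      vertex 13.065 0.000 0.000
      vertex 13.065 0.000 16.646
    endloop
  endfacet
  facet normal 0.0000 -1.0000 0.0000
    outer loop
      vertex 0.000 0.000 0.000
      vertex 13.065 0.000 16.646
      vertex 0.000 0.000 16.646
    endloop
  endfacet
  facet normal 0.0000 0.7757 0.6311
    outer loop
      vertex 0.000 0.000 16.646
      vertex 13.065 0.000 16.646
      vertex 13.065 13.543 0.000
    endloop
  endfacet
  facet normal 0.0000 0.7757 0.6311
    outer loop
      vertex 0.000 0.000 16.646
      vertex 13.065 13.543 0.000
      vertex 0.000 13.543 0.000
    endloop
  endfacet
  facet normal -1.0000 0.0000 0.0000
    outer loop
      vertex 0.000 0.000 16.646
      vertex 0.000 13.543 0.000
      vertex 0.000 0.000 0.000
    endloop
  endfacet
  facet normal 1.0000 0.0000 0.0000
    outer loop
      vertex 13.065 0.000 0.000
      vertex 13.065 13.543 0.000
      vertex 13.065 0.000 16.646
    endloop
  endfacet
endsolid part

The G0 Z moves step by Δz≈2.378 mm. The G1 loops shrink linearly with z, so the solid tapers from its base footprint up to z≈16.6. Closing with a flat bottom cap and the tapered top and triangulating gives 8 facets — a wedge (ramp): 13.1 × 13.5 mm base, rising to 16.6 mm along the y=0 edge and sloping linearly to z=0 at y=13.5.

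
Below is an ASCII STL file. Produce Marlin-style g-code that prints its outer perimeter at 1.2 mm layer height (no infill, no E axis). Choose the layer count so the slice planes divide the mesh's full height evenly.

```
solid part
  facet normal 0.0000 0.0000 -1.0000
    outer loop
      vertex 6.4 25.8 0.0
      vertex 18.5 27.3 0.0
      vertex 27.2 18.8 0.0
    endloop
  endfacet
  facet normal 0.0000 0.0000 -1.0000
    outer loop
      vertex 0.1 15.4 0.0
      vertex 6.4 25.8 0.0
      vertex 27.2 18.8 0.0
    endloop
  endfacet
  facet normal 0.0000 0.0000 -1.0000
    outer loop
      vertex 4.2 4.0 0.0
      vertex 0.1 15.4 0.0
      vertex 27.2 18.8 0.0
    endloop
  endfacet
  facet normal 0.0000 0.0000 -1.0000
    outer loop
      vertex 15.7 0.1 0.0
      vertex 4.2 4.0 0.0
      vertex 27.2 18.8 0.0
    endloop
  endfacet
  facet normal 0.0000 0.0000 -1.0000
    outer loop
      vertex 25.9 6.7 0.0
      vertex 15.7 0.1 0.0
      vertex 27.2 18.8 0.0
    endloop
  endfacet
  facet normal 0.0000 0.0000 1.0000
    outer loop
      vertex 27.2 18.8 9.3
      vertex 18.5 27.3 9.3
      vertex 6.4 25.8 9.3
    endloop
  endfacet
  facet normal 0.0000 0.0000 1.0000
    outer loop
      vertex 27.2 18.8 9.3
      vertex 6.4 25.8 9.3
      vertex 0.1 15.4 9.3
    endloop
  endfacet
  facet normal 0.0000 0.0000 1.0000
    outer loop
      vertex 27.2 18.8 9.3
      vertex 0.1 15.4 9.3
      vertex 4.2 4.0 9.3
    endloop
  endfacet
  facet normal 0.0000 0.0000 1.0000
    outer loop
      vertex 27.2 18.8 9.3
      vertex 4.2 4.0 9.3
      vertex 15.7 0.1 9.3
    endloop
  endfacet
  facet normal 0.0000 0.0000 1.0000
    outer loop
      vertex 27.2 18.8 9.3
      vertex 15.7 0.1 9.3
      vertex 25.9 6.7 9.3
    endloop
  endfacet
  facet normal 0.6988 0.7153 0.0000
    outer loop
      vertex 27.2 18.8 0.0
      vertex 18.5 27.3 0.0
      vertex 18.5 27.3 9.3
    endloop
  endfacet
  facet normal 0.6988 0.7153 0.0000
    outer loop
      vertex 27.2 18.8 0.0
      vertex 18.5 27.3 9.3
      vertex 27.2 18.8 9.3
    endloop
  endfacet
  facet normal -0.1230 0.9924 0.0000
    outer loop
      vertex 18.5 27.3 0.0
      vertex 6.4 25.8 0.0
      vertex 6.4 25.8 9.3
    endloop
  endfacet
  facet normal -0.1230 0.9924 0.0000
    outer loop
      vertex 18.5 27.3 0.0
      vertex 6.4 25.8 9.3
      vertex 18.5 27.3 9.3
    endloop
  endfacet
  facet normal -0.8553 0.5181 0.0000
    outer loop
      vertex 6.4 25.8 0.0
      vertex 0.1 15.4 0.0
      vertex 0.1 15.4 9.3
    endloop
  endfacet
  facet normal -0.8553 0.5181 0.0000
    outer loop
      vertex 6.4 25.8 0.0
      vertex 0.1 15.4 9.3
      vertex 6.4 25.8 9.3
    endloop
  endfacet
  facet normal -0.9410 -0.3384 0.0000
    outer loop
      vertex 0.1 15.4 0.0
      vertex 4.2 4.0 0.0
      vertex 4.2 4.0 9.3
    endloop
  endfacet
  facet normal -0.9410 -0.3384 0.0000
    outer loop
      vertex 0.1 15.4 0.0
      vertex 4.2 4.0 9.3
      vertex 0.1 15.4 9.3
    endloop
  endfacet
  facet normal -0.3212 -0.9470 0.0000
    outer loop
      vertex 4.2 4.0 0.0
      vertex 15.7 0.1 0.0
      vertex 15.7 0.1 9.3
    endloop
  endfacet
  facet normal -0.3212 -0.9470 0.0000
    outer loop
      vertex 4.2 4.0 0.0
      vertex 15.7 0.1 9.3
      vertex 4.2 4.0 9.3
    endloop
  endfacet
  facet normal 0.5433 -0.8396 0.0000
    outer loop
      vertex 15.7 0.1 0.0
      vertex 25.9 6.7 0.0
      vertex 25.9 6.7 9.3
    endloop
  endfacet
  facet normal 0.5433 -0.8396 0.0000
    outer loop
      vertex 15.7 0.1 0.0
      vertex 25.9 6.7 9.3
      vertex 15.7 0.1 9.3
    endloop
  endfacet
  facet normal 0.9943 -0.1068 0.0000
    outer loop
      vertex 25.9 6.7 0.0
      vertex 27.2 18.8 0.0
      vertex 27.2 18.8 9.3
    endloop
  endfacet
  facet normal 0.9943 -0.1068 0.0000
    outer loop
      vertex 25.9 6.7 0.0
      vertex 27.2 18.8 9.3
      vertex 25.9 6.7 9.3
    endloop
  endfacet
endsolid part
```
; perimeter-only toolpath
G21 ; units = mm
G90 ; absolute positioning
G28 ; home
; layer 1
G0 Z1.2
G0 X27.2 Y18.8
G1 X18.5 Y27.3
G1 X6.4 Y25.8
G1 X0.1 Y15.4
G1 X4.2 Y4.0
G1 X15.7 Y0.1
G1 X25.9 Y6.7
G1 X27.2 Y18.8
; layer 2
G0 Z2.3
G0 X27.2 Y18.8
G1 X18.5 Y27.3
G1 X6.4 Y25.8
G1 X0.1 Y15.4
G1 X4.2 Y4.0
G1 X15.7 Y0.1
G1 X25.9 Y6.7
G1 X27.2 Y18.8
; layer 3
G0 Z3.5
G0 X27.2 Y18.8
G1 X18.5 Y27.3
G1 X6.4 Y25.8
G1 X0.1 Y15.4
G1 X4.2 Y4.0
G1 X15.7 Y0.1
G1 X25.9 Y6.7
G1 X27.2 Y18.8
; layer 4
G0 Z4.7
G0 X27.2 Y18.8
G1 X18.5 Y27.3
G1 X6.4 Y25.8
G1 X0.1 Y15.4
G1 X4.2 Y4.0
G1 X15.7 Y0.1
G1 X25.9 Y6.7
G1 X27.2 Y18.8
; layer 5
G0 Z5.8
G0 X27.2 Y18.8
G1 X18.5 Y27.3
G1 X6.4 Y25.8
G1 X0.1 Y15.4
G1 X4.2 Y4.0
G1 X15.7 Y0.1
G1 X25.9 Y6.7
G1 X27.2 Y18.8
; layer 6
G0 Z7.0
G0 X27.2 Y18.8
G1 X18.5 Y27.3
G1 X6.4 Y25.8
G1 X0.1 Y15.4
G1 X4.2 Y4.0
G1 X15.7 Y0.1
G1 X25.9 Y6.7
G1 X27.2 Y18.8
; layer 7
G0 Z8.1
G0 X27.2 Y18.8
G1 X18.5 Y27.3
G1 X6.4 Y25.8
G1 X0.1 Y15.4
G1 X4.2 Y4.0
G1 X15.7 Y0.1
G1 X25.9 Y6.7
G1 X27.2 Y18.8
; layer 8
G0 Z9.3
G0 X27.2 Y18.8
G1 X18.5 Y27.3
G1 X6.4 Y25.8
G1 X0.1 Y15.4
G1 X4.2 Y4.0
G1 X15.7 Y0.1
G1 X25.9 Y6.7
G1 X27.2 Y18.8
M2 ; end

The solid is a regular 7-sided prism (a cylinder approximated with 7 flat sides), circumscribed radius ≈ 14 mm, height ≈ 9.3 mm. Slicing at Δz = 1.2 mm — 8 equal slices spanning the solid's height, so layer i sits at z = i·h/8 — gives 8 non-empty perimeters. Each is a 7-segment closed polygon; G0 lifts to the layer z and rapids to the start vertex, then G1 traces the edges.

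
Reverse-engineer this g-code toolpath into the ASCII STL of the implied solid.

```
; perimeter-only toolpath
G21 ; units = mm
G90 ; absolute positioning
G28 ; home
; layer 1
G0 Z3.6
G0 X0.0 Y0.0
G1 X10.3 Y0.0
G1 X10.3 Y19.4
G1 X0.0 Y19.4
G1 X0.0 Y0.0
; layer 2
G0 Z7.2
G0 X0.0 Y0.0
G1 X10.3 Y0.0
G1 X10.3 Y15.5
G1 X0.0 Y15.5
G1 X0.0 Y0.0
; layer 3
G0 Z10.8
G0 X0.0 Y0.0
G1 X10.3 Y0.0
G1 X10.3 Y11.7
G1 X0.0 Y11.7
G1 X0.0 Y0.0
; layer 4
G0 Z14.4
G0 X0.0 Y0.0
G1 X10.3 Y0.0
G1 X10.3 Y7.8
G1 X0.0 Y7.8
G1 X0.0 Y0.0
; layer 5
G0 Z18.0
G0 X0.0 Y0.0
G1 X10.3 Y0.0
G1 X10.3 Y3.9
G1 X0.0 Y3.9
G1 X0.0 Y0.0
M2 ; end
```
solid part
  facet normal 0.0000 0.0000 -1.0000
    outer loop
      vertex 10.3 23.3 0.0
      vertex 10.3 0.0 0.0
      vertex 0.0 0.0 0.0
    endloop
  endfacet
  facet normal 0.0000 0.0000 -1.0000
    outer loop
      vertex 0.0 23.3 0.0
      vertex 10.3 23.3 0.0
      vertex 0.0 0.0 0.0
    endloop
  endfacet
  facet normal 0.0000 -1.0000 0.0000
    outer loop
      vertex 0.0 0.0 0.0
      vertex 10.3 0.0 0.0
      vertex 10.3 0.0 21.6
    endloop
  endfacet
  facet normal 0.0000 -1.0000 0.0000
    outer loop
      vertex 0.0 0.0 0.0
      vertex 10.3 0.0 21.6
      vertex 0.0 0.0 21.6
    endloop
  endfacet
  facet normal 0.0000 0.6798 0.7334
    outer loop
      vertex 0.0 0.0 21.6
      vertex 10.3 0.0 21.6
      vertex 10.3 23.3 0.0
    endloop
  endfacet
  facet normal 0.0000 0.6798 0.7334
    outer loop
      vertex 0.0 0.0 21.6
      vertex 10.3 23.3 0.0
      vertex 0.0 23.3 0.0
    endloop
  endfacet
  facet normal -1.0000 0.0000 0.0000
    outer loop
      vertex 0.0 0.0 21.6
      vertex 0.0 23.3 0.0
      vertex 0.0 0.0 0.0
    endloop
  endfacet
  facet normal 1.0000 0.0000 0.0000
    outer loop
      vertex 10.3 0.0 0.0
      vertex 10.3 23.3 0.0
      vertex 10.3 0.0 21.6
    endloop
  endfacet
endsolid part

The G0 Z moves step by Δz≈3.6 mm. The G1 loops shrink linearly with z, so the solid tapers from its base footprint up to z≈21.6. Closing with a flat bottom cap and the tapered top and triangulating gives 8 facets — a wedge (ramp): 10.3 × 23.3 mm base, rising to 21.6 mm along the y=0 edge and sloping linearly to z=0 at y=23.3.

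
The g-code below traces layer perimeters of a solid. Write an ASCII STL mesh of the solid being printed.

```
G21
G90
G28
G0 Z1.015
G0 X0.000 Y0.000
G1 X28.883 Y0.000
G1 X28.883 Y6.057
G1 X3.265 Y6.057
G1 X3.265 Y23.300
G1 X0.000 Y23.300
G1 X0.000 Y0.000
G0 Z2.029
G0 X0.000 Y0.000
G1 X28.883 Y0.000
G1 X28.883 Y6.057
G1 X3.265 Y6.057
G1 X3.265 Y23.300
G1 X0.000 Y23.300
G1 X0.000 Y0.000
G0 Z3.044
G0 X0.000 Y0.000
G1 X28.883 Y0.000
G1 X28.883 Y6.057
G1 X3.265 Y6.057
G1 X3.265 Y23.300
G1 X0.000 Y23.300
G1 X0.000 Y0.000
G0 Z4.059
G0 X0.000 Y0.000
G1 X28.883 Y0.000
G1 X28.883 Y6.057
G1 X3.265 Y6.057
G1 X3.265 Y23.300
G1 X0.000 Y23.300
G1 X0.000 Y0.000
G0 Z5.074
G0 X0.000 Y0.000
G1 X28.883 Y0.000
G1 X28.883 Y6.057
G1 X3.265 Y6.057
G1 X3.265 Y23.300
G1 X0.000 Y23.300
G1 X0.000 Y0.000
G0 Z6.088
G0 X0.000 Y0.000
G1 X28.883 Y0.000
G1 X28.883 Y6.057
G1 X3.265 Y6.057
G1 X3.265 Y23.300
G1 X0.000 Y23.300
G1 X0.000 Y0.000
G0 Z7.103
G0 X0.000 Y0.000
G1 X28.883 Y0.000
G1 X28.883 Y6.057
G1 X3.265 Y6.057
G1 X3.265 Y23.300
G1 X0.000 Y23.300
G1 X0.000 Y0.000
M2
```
solid part
  facet normal 0.0000 0.0000 -1.0000
    outer loop
      vertex 28.883 6.057 0.000
      vertex 28.883 0.000 0.000
      vertex 0.000 0.000 0.000
    endloop
  endfacet
  facet normal 0.0000 0.0000 -1.0000
    outer loop
      vertex 3.265 6.057 0.000
      vertex 28.883 6.057 0.000
      vertex 0.000 0.000 0.000
    endloop
  endfacet
  facet normal 0.0000 0.0000 -1.0000
    outer loop
      vertex 3.265 23.300 0.000
      vertex 3.265 6.057 0.000
      vertex 0.000 0.000 0.000
    endloop
  endfacet
  facet normal 0.0000 0.0000 -1.0000
    outer loop
      vertex 0.000 23.300 0.000
      vertex 3.265 23.300 0.000
      vertex 0.000 0.000 0.000
    endloop
  endfacet
  facet normal 0.0000 0.0000 1.0000
    outer loop
      vertex 0.000 0.000 7.103
      vertex 28.883 0.000 7.103
      vertex 28.883 6.057 7.103
    endloop
  endfacet
  facet normal 0.0000 0.0000 1.0000
    outer loop
      vertex 0.000 0.000 7.103
      vertex 28.883 6.057 7.103
      vertex 3.265 6.057 7.103
    endloop
  endfacet
  facet normal 0.0000 0.0000 1.0000
    outer loop
      vertex 0.000 0.000 7.103
      vertex 3.265 6.057 7.103
      vertex 3.265 23.300 7.103
    endloop
  endfacet
  facet normal 0.0000 0.0000 1.0000
    outer loop
      vertex 0.000 0.000 7.103
      vertex 3.265 23.300 7.103
      vertex 0.000 23.300 7.103
    endloop
  endfacet
  facet normal 0.0000 -1.0000 0.0000
    outer loop
      vertex 0.000 0.000 0.000
      vertex 28.883 0.000 0.000
      vertex 28.883 0.000 7.103
    endloop
  endfacet
  facet normal 0.0000 -1.0000 0.0000
    outer loop
      vertex 0.000 0.000 0.000
      vertex 28.883 0.000 7.103
      vertex 0.000 0.000 7.103
    endloop
  endfacet
  facet normal 1.0000 0.0000 0.0000
    outer loop
      vertex 28.883 0.000 0.000
      vertex 28.883 6.057 0.000
      vertex 28.883 6.057 7.103
    endloop
  endfacet
  facet normal 1.0000 0.0000 0.0000
    outer loop
      vertex 28.883 0.000 0.000
      vertex 28.883 6.057 7.103
      vertex 28.883 0.000 7.103
    endloop
  endfacet
  facet normal 0.0000 1.0000 0.0000
    outer loop
      vertex 28.883 6.057 0.000
      vertex 3.265 6.057 0.000
      vertex 3.265 6.057 7.103
    endloop
  endfacet
  facet normal 0.0000 1.0000 0.0000
    outer loop
      vertex 28.883 6.057 0.000
      vertex 3.265 6.057 7.103
      vertex 28.883 6.057 7.103
    endloop
  endfacet
  facet normal 1.0000 0.0000 0.0000
    outer loop
      vertex 3.265 6.057 0.000
      vertex 3.265 23.300 0.000
      vertex 3.265 23.300 7.103
    endloop
  endfacet
  facet normal 1.0000 0.0000 0.0000
    outer loop
      vertex 3.265 6.057 0.000
      vertex 3.265 23.300 7.103
      vertex 3.265 6.057 7.103
    endloop
  endfacet
  facet normal 0.0000 1.0000 0.0000
    outer loop
      vertex 3.265 23.300 0.000
      vertex 0.000 23.300 0.000
      vertex 0.000 23.300 7.103
    endloop
  endfacet
  facet normal 0.0000 1.0000 0.0000
    outer loop
      vertex 3.265 23.300 0.000
      vertex 0.000 23.300 7.103
      vertex 3.265 23.300 7.103
    endloop
  endfacet
  facet normal -1.0000 0.0000 0.0000
    outer loop
      vertex 0.000 23.300 0.000
      vertex 0.000 0.000 0.000
      vertex 0.000 0.000 7.103
    endloop
  endfacet
  facet normal -1.0000 0.0000 0.0000
    outer loop
      vertex 0.000 23.300 0.000
      vertex 0.000 0.000 7.103
      vertex 0.000 23.300 7.103
    endloop
  endfacet
endsolid part

The G0 Z moves step by Δz≈1.015 mm. Every layer's G1 loop is the same polygon, so the solid is a straight extrusion of it from z=0 to z≈7.1. Closing with flat bottom and top caps and triangulating gives 20 facets — an L-shaped prism: outer 28.9 × 23.3 mm, arm thicknesses ≈ 6.06 mm (horizontal) and 3.27 mm (vertical), extruded 7.1 mm in z.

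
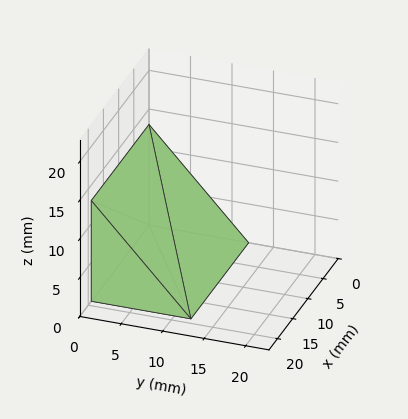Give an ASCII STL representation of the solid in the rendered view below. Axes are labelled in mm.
Reading the render: the shape is a wedge (ramp): 19 × 12 mm base, rising to 13 mm along the y=0 edge and sloping linearly to z=0 at y=12 (dimensions read to the nearest mm from the axis ticks). For the STL, each face is triangulated and given an outward normal.

solid part
  facet normal 0.0000 0.0000 -1.0000
    outer loop
      vertex 19.0 12.0 0.0
      vertex 19.0 0.0 0.0
      vertex 0.0 0.0 0.0
    endloop
  endfacet
  facet normal 0.0000 0.0000 -1.0000
    outer loop
      vertex 0.0 12.0 0.0
      vertex 19.0 12.0 0.0
      vertex 0.0 0.0 0.0
    endloop
  endfacet
  facet normal 0.0000 -1.0000 0.0000
    outer loop
      vertex 0.0 0.0 0.0
      vertex 19.0 0.0 0.0
      vertex 19.0 0.0 13.0
    endloop
  endfacet
  facet normal 0.0000 -1.0000 0.0000
    outer loop
      vertex 0.0 0.0 0.0
      vertex 19.0 0.0 13.0
      vertex 0.0 0.0 13.0
    endloop
  endfacet
  facet normal 0.0000 0.7348 0.6783
    outer loop
      vertex 0.0 0.0 13.0
      vertex 19.0 0.0 13.0
      vertex 19.0 12.0 0.0
    endloop
  endfacet
  facet normal 0.0000 0.7348 0.6783
    outer loop
      vertex 0.0 0.0 13.0
      vertex 19.0 12.0 0.0
      vertex 0.0 12.0 0.0
    endloop
  endfacet
  facet normal -1.0000 0.0000 0.0000
    outer loop
      vertex 0.0 0.0 13.0
      vertex 0.0 12.0 0.0
      vertex 0.0 0.0 0.0
    endloop
  endfacet
  facet normal 1.0000 0.0000 0.0000
    outer loop
      vertex 19.0 0.0 0.0
      vertex 19.0 12.0 0.0
      vertex 19.0 0.0 13.0
    endloop
  endfacet
endsolid part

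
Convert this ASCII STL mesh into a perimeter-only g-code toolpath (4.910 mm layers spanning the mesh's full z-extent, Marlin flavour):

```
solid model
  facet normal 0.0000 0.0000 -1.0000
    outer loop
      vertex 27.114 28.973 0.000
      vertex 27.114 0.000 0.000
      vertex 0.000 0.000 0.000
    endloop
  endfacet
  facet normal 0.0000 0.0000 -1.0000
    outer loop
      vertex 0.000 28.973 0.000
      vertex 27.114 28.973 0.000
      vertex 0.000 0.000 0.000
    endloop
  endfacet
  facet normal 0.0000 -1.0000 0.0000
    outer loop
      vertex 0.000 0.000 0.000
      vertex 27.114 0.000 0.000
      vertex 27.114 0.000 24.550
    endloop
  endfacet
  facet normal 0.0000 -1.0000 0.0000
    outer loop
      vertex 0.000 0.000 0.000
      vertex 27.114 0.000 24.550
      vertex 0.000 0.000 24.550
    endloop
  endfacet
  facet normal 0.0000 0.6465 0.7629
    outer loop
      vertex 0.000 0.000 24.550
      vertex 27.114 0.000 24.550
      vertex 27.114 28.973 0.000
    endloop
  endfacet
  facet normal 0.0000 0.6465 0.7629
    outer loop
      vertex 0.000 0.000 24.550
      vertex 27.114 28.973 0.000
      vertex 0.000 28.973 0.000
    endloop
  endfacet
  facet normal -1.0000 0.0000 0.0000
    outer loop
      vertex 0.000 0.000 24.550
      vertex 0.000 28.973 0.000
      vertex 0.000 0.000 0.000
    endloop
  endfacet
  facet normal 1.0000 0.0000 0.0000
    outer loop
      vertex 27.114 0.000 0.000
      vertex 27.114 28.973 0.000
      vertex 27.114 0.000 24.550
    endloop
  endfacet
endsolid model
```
; perimeter-only toolpath
G21 ; units = mm
G90 ; absolute positioning
G28 ; home
; layer 1
G0 Z4.910
G0 X0.000 Y0.000
G1 X27.114 Y0.000
G1 X27.114 Y23.178
G1 X0.000 Y23.178
G1 X0.000 Y0.000
; layer 2
G0 Z9.820
G0 X0.000 Y0.000
G1 X27.114 Y0.000
G1 X27.114 Y17.384
G1 X0.000 Y17.384
G1 X0.000 Y0.000
; layer 3
G0 Z14.730
G0 X0.000 Y0.000
G1 X27.114 Y0.000
G1 X27.114 Y11.589
G1 X0.000 Y11.589
G1 X0.000 Y0.000
; layer 4
G0 Z19.640
G0 X0.000 Y0.000
G1 X27.114 Y0.000
G1 X27.114 Y5.795
G1 X0.000 Y5.795
G1 X0.000 Y0.000
M2 ; end

The solid is a wedge (ramp): 27.1 × 29 mm base, rising to 24.6 mm along the y=0 edge and sloping linearly to z=0 at y=29. Slicing at Δz = 4.910 mm — 5 equal slices spanning the solid's height, so layer i sits at z = i·h/5 — gives 4 non-empty perimeters. Each is a 4-segment closed polygon; G0 lifts to the layer z and rapids to the start vertex, then G1 traces the edges. The cross-section shrinks linearly with z (the slice at the apex is degenerate and omitted).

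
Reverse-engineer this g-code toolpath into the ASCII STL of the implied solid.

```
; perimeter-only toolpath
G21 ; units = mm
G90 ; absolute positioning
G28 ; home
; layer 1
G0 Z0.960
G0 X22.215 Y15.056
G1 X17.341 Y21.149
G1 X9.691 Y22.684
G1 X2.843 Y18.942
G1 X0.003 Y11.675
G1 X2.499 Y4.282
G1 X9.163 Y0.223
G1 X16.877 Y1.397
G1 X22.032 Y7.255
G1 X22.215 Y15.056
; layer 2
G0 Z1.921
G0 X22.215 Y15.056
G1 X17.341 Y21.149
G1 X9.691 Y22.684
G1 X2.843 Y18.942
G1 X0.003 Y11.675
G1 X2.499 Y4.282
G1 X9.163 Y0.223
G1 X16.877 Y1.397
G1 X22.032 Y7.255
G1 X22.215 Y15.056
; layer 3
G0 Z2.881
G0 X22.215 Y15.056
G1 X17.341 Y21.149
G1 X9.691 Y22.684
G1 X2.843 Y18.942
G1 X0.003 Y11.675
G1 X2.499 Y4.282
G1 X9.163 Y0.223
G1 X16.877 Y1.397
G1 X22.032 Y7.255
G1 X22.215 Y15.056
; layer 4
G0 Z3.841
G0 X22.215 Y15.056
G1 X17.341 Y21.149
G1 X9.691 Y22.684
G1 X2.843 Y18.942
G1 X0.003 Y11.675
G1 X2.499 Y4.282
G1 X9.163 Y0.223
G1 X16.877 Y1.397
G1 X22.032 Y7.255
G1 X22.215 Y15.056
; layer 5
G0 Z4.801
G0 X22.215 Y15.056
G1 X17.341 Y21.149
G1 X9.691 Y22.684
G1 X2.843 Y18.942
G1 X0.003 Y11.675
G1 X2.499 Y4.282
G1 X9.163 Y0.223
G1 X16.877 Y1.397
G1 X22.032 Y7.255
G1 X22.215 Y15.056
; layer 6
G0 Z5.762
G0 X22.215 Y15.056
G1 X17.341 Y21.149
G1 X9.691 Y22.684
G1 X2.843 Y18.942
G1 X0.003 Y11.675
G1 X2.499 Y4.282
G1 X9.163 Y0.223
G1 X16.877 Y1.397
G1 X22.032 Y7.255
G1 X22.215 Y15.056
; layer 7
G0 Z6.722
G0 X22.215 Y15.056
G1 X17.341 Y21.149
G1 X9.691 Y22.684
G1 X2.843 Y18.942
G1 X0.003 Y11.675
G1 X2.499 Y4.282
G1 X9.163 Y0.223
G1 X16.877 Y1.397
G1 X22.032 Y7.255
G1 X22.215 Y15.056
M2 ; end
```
solid part
  facet normal 0.0000 0.0000 -1.0000
    outer loop
      vertex 9.691 22.684 0.000
      vertex 17.341 21.149 0.000
      vertex 22.215 15.056 0.000
    endloop
  endfacet
  facet normal 0.0000 0.0000 -1.0000
    outer loop
      vertex 2.843 18.942 0.000
      vertex 9.691 22.684 0.000
      vertex 22.215 15.056 0.000
    endloop
  endfacet
  facet normal 0.0000 0.0000 -1.0000
    outer loop
      vertex 0.003 11.675 0.000
      vertex 2.843 18.942 0.000
      vertex 22.215 15.056 0.000
    endloop
  endfacet
  facet normal 0.0000 0.0000 -1.0000
    outer loop
      vertex 2.499 4.282 0.000
      vertex 0.003 11.675 0.000
      vertex 22.215 15.056 0.000
    endloop
  endfacet
  facet normal 0.0000 0.0000 -1.0000
    outer loop
      vertex 9.163 0.223 0.000
      vertex 2.499 4.282 0.000
      vertex 22.215 15.056 0.000
    endloop
  endfacet
  facet normal 0.0000 0.0000 -1.0000
    outer loop
      vertex 16.877 1.397 0.000
      vertex 9.163 0.223 0.000
      vertex 22.215 15.056 0.000
    endloop
  endfacet
  facet normal 0.0000 0.0000 -1.0000
    outer loop
      vertex 22.032 7.255 0.000
      vertex 16.877 1.397 0.000
      vertex 22.215 15.056 0.000
    endloop
  endfacet
  facet normal 0.0000 0.0000 1.0000
    outer loop
      vertex 22.215 15.056 6.722
      vertex 17.341 21.149 6.722
      vertex 9.691 22.684 6.722
    endloop
  endfacet
  facet normal 0.0000 0.0000 1.0000
    outer loop
      vertex 22.215 15.056 6.722
      vertex 9.691 22.684 6.722
      vertex 2.843 18.942 6.722
    endloop
  endfacet
  facet normal 0.0000 0.0000 1.0000
    outer loop
      vertex 22.215 15.056 6.722
      vertex 2.843 18.942 6.722
      vertex 0.003 11.675 6.722
    endloop
  endfacet
  facet normal 0.0000 0.0000 1.0000
    outer loop
      vertex 22.215 15.056 6.722
      vertex 0.003 11.675 6.722
      vertex 2.499 4.282 6.722
    endloop
  endfacet
  facet normal 0.0000 0.0000 1.0000
    outer loop
      vertex 22.215 15.056 6.722
      vertex 2.499 4.282 6.722
      vertex 9.163 0.223 6.722
    endloop
  endfacet
  facet normal 0.0000 0.0000 1.0000
    outer loop
      vertex 22.215 15.056 6.722
      vertex 9.163 0.223 6.722
      vertex 16.877 1.397 6.722
    endloop
  endfacet
  facet normal 0.0000 0.0000 1.0000
    outer loop
      vertex 22.215 15.056 6.722
      vertex 16.877 1.397 6.722
      vertex 22.032 7.255 6.722
    endloop
  endfacet
  facet normal 0.7809 0.6247 0.0000
    outer loop
      vertex 22.215 15.056 0.000
      vertex 17.341 21.149 0.000
      vertex 17.341 21.149 6.722
    endloop
  endfacet
  facet normal 0.7809 0.6247 0.0000
    outer loop
      vertex 22.215 15.056 0.000
      vertex 17.341 21.149 6.722
      vertex 22.215 15.056 6.722
    endloop
  endfacet
  facet normal 0.1967 0.9805 0.0000
    outer loop
      vertex 17.341 21.149 0.000
      vertex 9.691 22.684 0.000
      vertex 9.691 22.684 6.722
    endloop
  endfacet
  facet normal 0.1967 0.9805 0.0000
    outer loop
      vertex 17.341 21.149 0.000
      vertex 9.691 22.684 6.722
      vertex 17.341 21.149 6.722
    endloop
  endfacet
  facet normal -0.4795 0.8775 0.0000
    outer loop
      vertex 9.691 22.684 0.000
      vertex 2.843 18.942 0.000
      vertex 2.843 18.942 6.722
    endloop
  endfacet
  facet normal -0.4795 0.8775 0.0000
    outer loop
      vertex 9.691 22.684 0.000
      vertex 2.843 18.942 6.722
      vertex 9.691 22.684 6.722
    endloop
  endfacet
  facet normal -0.9314 0.3640 0.0000
    outer loop
      vertex 2.843 18.942 0.000
      vertex 0.003 11.675 0.000
      vertex 0.003 11.675 6.722
    endloop
  endfacet
  facet normal -0.9314 0.3640 0.0000
    outer loop
      vertex 2.843 18.942 0.000
      vertex 0.003 11.675 6.722
      vertex 2.843 18.942 6.722
    endloop
  endfacet
  facet normal -0.9475 -0.3199 0.0000
    outer loop
      vertex 0.003 11.675 0.000
      vertex 2.499 4.282 0.000
      vertex 2.499 4.282 6.722
    endloop
  endfacet
  facet normal -0.9475 -0.3199 0.0000
    outer loop
      vertex 0.003 11.675 0.000
      vertex 2.499 4.282 6.722
      vertex 0.003 11.675 6.722
    endloop
  endfacet
  facet normal -0.5202 -0.8540 0.0000
    outer loop
      vertex 2.499 4.282 0.000
      vertex 9.163 0.223 0.000
      vertex 9.163 0.223 6.722
    endloop
  endfacet
  facet normal -0.5202 -0.8540 0.0000
    outer loop
      vertex 2.499 4.282 0.000
      vertex 9.163 0.223 6.722
      vertex 2.499 4.282 6.722
    endloop
  endfacet
  facet normal 0.1505 -0.9886 0.0000
    outer loop
      vertex 9.163 0.223 0.000
      vertex 16.877 1.397 0.000
      vertex 16.877 1.397 6.722
    endloop
  endfacet
  facet normal 0.1505 -0.9886 0.0000
    outer loop
      vertex 9.163 0.223 0.000
      vertex 16.877 1.397 6.722
      vertex 9.163 0.223 6.722
    endloop
  endfacet
  facet normal 0.7507 -0.6606 0.0000
    outer loop
      vertex 16.877 1.397 0.000
      vertex 22.032 7.255 0.000
      vertex 22.032 7.255 6.722
    endloop
  endfacet
  facet normal 0.7507 -0.6606 0.0000
    outer loop
      vertex 16.877 1.397 0.000
      vertex 22.032 7.255 6.722
      vertex 16.877 1.397 6.722
    endloop
  endfacet
  facet normal 0.9997 -0.0235 0.0000
    outer loop
      vertex 22.032 7.255 0.000
      vertex 22.215 15.056 0.000
      vertex 22.215 15.056 6.722
    endloop
  endfacet
  facet normal 0.9997 -0.0235 0.0000
    outer loop
      vertex 22.032 7.255 0.000
      vertex 22.215 15.056 6.722
      vertex 22.032 7.255 6.722
    endloop
  endfacet
endsolid part

The G0 Z moves step by Δz≈0.960 mm. Every layer's G1 loop is the same polygon, so the solid is a straight extrusion of it from z=0 to z≈6.72. Closing with flat bottom and top caps and triangulating gives 32 facets — a regular 9-sided prism (a cylinder approximated with 9 flat sides), circumscribed radius ≈ 11.4 mm, height ≈ 6.72 mm.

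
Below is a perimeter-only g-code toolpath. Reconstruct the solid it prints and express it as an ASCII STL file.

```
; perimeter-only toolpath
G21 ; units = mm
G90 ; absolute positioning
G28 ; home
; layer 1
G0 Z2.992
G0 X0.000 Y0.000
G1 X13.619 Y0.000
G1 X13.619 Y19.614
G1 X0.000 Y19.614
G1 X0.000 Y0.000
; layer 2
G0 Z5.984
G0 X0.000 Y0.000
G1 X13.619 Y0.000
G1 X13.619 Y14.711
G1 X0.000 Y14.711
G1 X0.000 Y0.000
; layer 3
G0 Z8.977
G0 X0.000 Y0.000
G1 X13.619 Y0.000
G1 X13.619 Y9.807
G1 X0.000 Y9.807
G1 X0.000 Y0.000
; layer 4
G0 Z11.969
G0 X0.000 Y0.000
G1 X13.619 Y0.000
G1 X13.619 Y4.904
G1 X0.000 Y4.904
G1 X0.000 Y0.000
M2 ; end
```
solid part
  facet normal 0.0000 0.0000 -1.0000
    outer loop
      vertex 13.619 24.518 0.000
      vertex 13.619 0.000 0.000
      vertex 0.000 0.000 0.000
    endloop
  endfacet
  facet normal 0.0000 0.0000 -1.0000
    outer loop
      vertex 0.000 24.518 0.000
      vertex 13.619 24.518 0.000
      vertex 0.000 0.000 0.000
    endloop
  endfacet
  facet normal 0.0000 -1.0000 0.0000
    outer loop
      vertex 0.000 0.000 0.000
      vertex 13.619 0.000 0.000
      vertex 13.619 0.000 14.961
    endloop
  endfacet
  facet normal 0.0000 -1.0000 0.0000
    outer loop
      vertex 0.000 0.000 0.000
      vertex 13.619 0.000 14.961
      vertex 0.000 0.000 14.961
    endloop
  endfacet
  facet normal 0.0000 0.5209 0.8536
    outer loop
      vertex 0.000 0.000 14.961
      vertex 13.619 0.000 14.961
      vertex 13.619 24.518 0.000
    endloop
  endfacet
  facet normal 0.0000 0.5209 0.8536
    outer loop
      vertex 0.000 0.000 14.961
      vertex 13.619 24.518 0.000
      vertex 0.000 24.518 0.000
    endloop
  endfacet
  facet normal -1.0000 0.0000 0.0000
    outer loop
      vertex 0.000 0.000 14.961
      vertex 0.000 24.518 0.000
      vertex 0.000 0.000 0.000
    endloop
  endfacet
  facet normal 1.0000 0.0000 0.0000
    outer loop
      vertex 13.619 0.000 0.000
      vertex 13.619 24.518 0.000
      vertex 13.619 0.000 14.961
    endloop
  endfacet
endsolid part

The G0 Z moves step by Δz≈2.992 mm. The G1 loops shrink linearly with z, so the solid tapers from its base footprint up to z≈15. Closing with a flat bottom cap and the tapered top and triangulating gives 8 facets — a wedge (ramp): 13.6 × 24.5 mm base, rising to 15 mm along the y=0 edge and sloping linearly to z=0 at y=24.5.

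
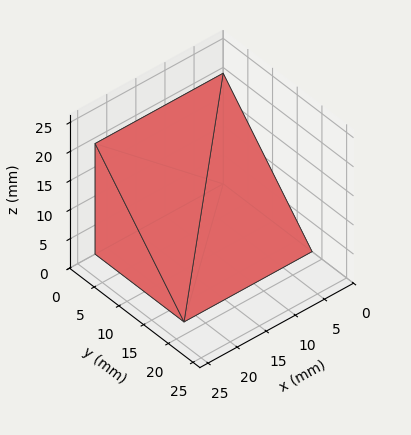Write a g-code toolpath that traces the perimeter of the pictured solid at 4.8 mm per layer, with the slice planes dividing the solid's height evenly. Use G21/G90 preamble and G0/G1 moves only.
Reading the render: the shape is a wedge (ramp): 22 × 18 mm base, rising to 19 mm along the y=0 edge and sloping linearly to z=0 at y=18 (dimensions read to the nearest mm from the axis ticks). For the g-code, the solid's height is divided into equal slices at the stated Δz and each level perimeter traced with G1 moves after a G0 lift.

; perimeter-only toolpath
G21 ; units = mm
G90 ; absolute positioning
G28 ; home
; layer 1
G0 Z4.8
G0 X0.0 Y0.0
G1 X22.0 Y0.0
G1 X22.0 Y13.5
G1 X0.0 Y13.5
G1 X0.0 Y0.0
; layer 2
G0 Z9.5
G0 X0.0 Y0.0
G1 X22.0 Y0.0
G1 X22.0 Y9.0
G1 X0.0 Y9.0
G1 X0.0 Y0.0
; layer 3
G0 Z14.2
G0 X0.0 Y0.0
G1 X22.0 Y0.0
G1 X22.0 Y4.5
G1 X0.0 Y4.5
G1 X0.0 Y0.0
M2 ; end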